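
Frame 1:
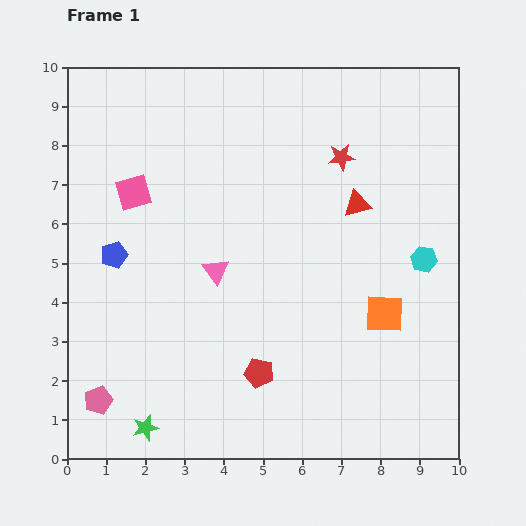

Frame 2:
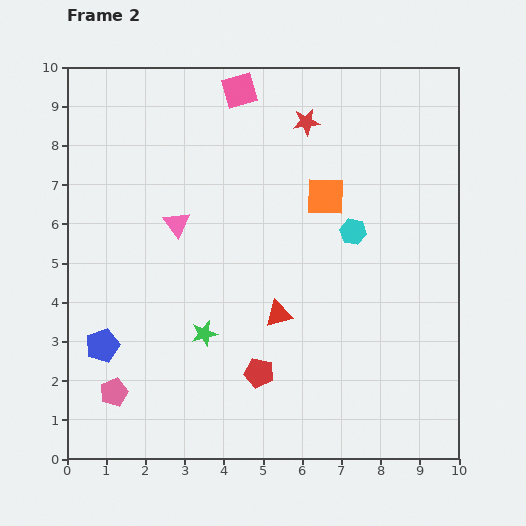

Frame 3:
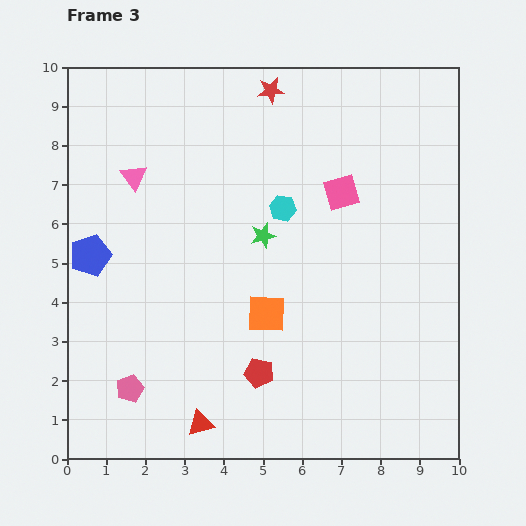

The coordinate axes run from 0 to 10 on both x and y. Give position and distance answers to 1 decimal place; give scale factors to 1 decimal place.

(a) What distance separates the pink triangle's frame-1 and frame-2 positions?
1.6

The pink triangle moved from (3.8, 4.8) to (2.8, 6.0), a distance of √(1.0² + 1.2²) ≈ 1.6.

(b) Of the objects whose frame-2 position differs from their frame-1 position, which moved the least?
the pink pentagon

(moved 0.4)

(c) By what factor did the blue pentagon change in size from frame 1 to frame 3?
1.5×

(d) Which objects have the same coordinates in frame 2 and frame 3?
the red pentagon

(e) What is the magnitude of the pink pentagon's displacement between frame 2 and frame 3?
0.4

The pink pentagon moved from (1.2, 1.7) to (1.6, 1.8), a distance of √(0.4² + 0.1²) ≈ 0.4.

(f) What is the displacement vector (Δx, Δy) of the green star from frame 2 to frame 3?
(1.5, 2.5)

The green star was at (3.5, 3.2) in frame 2 and (5.0, 5.7) in frame 3.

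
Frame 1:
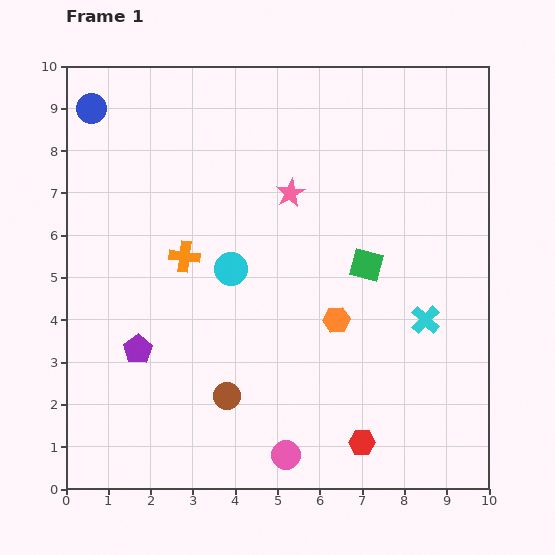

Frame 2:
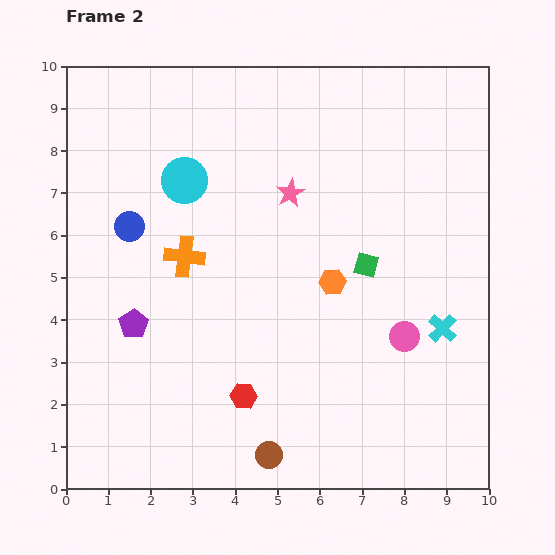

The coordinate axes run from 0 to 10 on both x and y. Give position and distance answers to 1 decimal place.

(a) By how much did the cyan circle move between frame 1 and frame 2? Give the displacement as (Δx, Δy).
(-1.1, 2.1)

The cyan circle was at (3.9, 5.2) in frame 1 and (2.8, 7.3) in frame 2.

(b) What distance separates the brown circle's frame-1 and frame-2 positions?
1.7

The brown circle moved from (3.8, 2.2) to (4.8, 0.8), a distance of √(1.0² + 1.4²) ≈ 1.7.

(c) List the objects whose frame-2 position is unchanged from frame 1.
the pink star, the green square, the orange cross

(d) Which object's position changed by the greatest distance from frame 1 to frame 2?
the pink circle

(moved 4.0; next 3.0)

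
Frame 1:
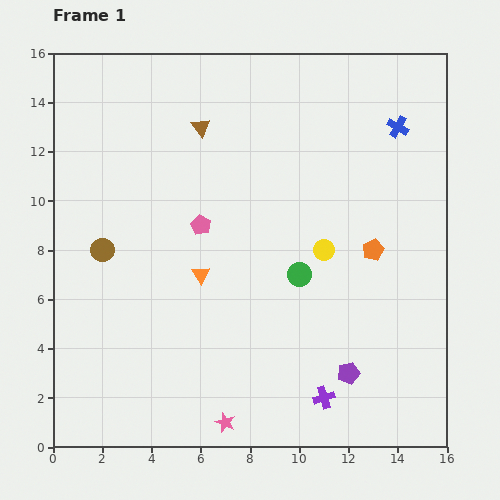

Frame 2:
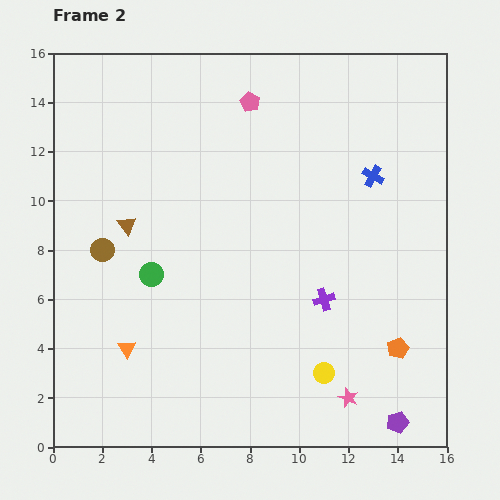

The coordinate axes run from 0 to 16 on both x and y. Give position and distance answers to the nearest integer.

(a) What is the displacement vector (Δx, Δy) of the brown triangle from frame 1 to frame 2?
(-3, -4)

The brown triangle was at (6, 13) in frame 1 and (3, 9) in frame 2.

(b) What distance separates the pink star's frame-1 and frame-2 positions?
5

The pink star moved from (7, 1) to (12, 2), a distance of √(5² + 1²) ≈ 5.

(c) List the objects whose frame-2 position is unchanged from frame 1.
the brown circle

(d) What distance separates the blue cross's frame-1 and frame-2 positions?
2

The blue cross moved from (14, 13) to (13, 11), a distance of √(1² + 2²) ≈ 2.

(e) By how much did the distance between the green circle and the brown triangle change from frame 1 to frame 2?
-5

Distance in frame 1: 7. Distance in frame 2: 2.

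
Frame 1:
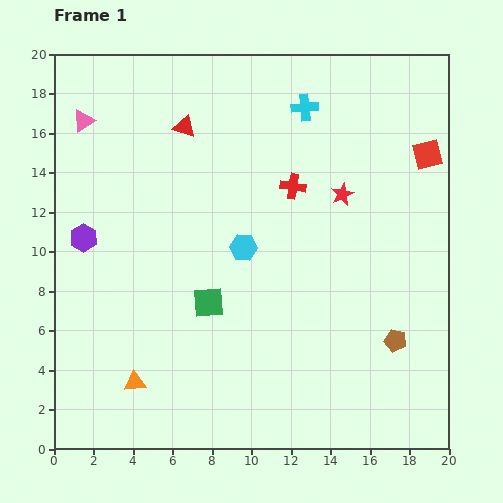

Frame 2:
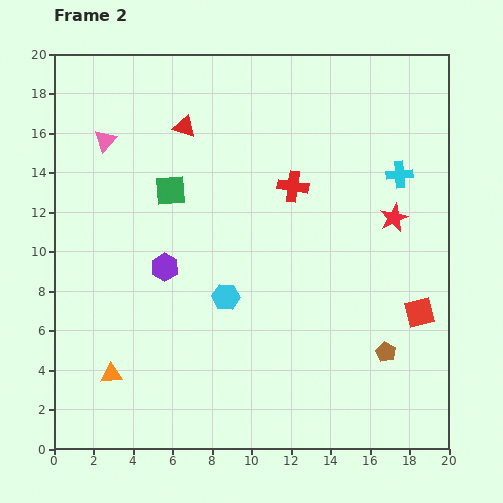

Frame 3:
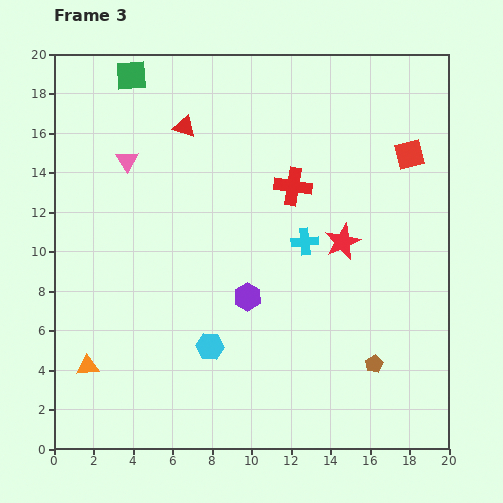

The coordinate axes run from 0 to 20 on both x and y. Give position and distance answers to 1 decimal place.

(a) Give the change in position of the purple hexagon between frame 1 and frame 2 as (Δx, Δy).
(4.1, -1.5)

The purple hexagon was at (1.5, 10.7) in frame 1 and (5.6, 9.2) in frame 2.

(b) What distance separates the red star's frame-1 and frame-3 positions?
2.4

The red star moved from (14.6, 12.9) to (14.6, 10.5), a distance of √(0.0² + 2.4²) ≈ 2.4.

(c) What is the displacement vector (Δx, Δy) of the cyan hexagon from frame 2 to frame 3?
(-0.8, -2.5)

The cyan hexagon was at (8.7, 7.7) in frame 2 and (7.9, 5.2) in frame 3.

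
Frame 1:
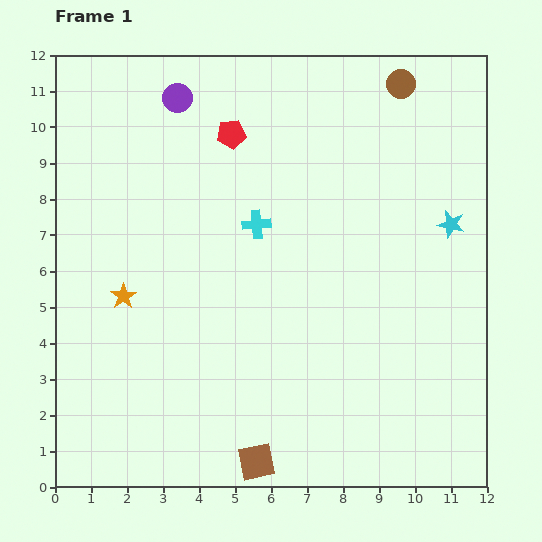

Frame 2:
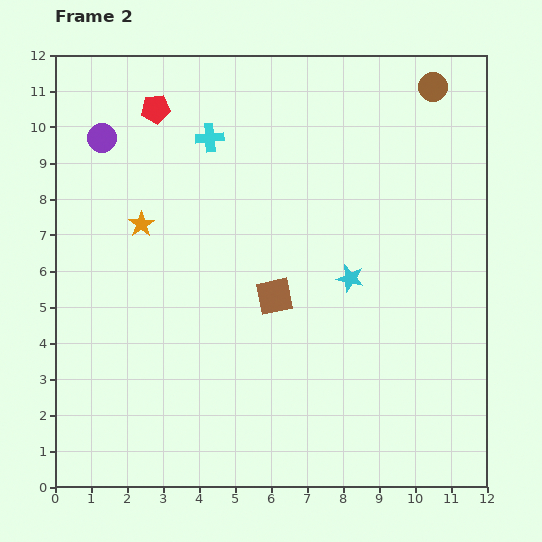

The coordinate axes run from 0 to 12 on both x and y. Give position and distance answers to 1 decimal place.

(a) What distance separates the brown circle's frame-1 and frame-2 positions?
0.9

The brown circle moved from (9.6, 11.2) to (10.5, 11.1), a distance of √(0.9² + 0.1²) ≈ 0.9.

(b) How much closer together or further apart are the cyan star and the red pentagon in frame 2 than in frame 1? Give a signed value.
+0.6

Distance in frame 1: 6.6. Distance in frame 2: 7.2.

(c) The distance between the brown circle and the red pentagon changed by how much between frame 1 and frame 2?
+2.8

Distance in frame 1: 4.9. Distance in frame 2: 7.7.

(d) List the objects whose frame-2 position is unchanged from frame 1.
none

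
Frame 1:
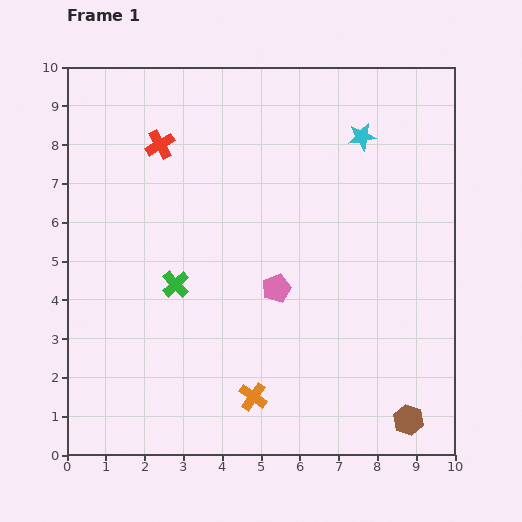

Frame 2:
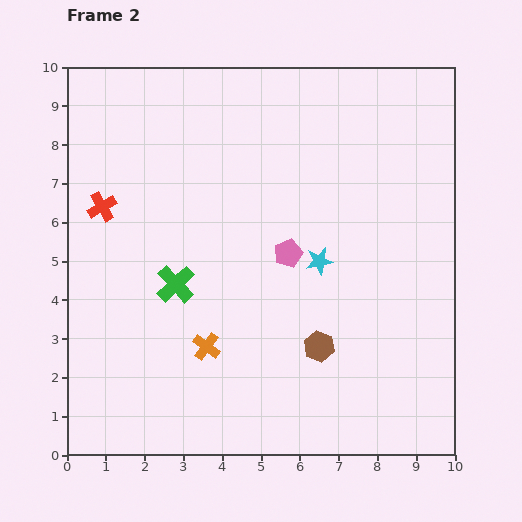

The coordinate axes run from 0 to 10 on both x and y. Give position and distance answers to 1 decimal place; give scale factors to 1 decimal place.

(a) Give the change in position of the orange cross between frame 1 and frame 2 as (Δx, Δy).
(-1.2, 1.3)

The orange cross was at (4.8, 1.5) in frame 1 and (3.6, 2.8) in frame 2.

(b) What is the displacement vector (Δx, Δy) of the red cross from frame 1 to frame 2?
(-1.5, -1.6)

The red cross was at (2.4, 8.0) in frame 1 and (0.9, 6.4) in frame 2.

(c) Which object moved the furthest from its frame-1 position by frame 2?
the cyan star

(moved 3.4; next 3.0)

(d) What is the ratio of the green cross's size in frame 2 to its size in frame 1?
1.4×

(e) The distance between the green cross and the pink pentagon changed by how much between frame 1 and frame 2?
+0.4

Distance in frame 1: 2.6. Distance in frame 2: 3.0.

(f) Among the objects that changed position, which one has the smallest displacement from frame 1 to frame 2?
the pink pentagon

(moved 0.9)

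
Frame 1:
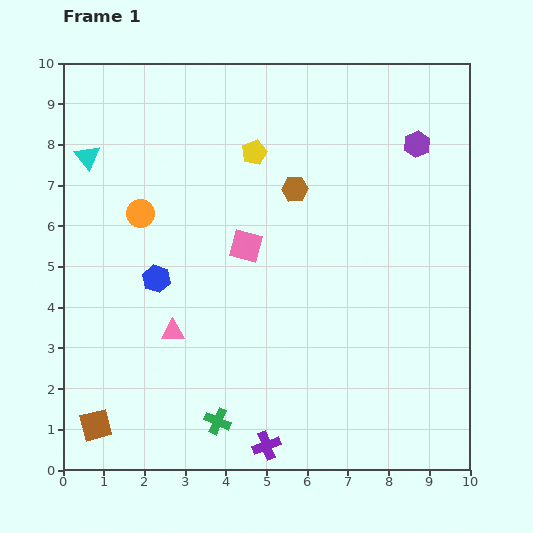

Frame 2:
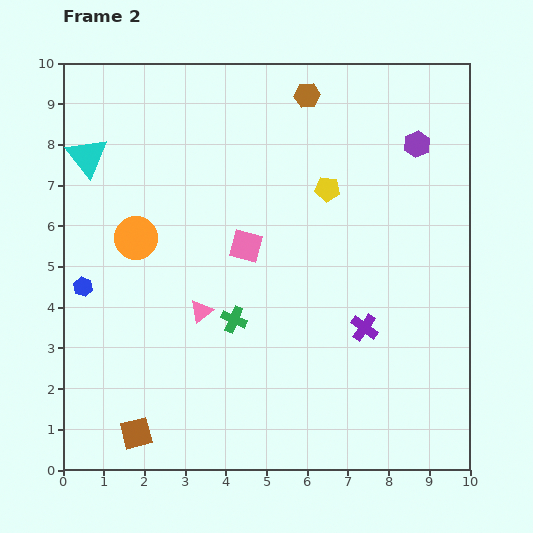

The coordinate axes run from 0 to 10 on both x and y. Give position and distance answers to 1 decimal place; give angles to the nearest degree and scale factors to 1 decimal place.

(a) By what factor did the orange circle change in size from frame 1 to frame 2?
1.6×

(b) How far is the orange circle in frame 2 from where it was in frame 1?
0.6

The orange circle moved from (1.9, 6.3) to (1.8, 5.7), a distance of √(0.1² + 0.6²) ≈ 0.6.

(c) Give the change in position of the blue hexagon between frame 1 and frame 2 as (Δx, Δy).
(-1.8, -0.2)

The blue hexagon was at (2.3, 4.7) in frame 1 and (0.5, 4.5) in frame 2.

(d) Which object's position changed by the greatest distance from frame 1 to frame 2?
the purple cross

(moved 3.8; next 2.5)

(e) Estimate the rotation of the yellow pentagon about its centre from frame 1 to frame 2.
30° clockwise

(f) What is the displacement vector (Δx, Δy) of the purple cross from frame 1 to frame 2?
(2.4, 2.9)

The purple cross was at (5.0, 0.6) in frame 1 and (7.4, 3.5) in frame 2.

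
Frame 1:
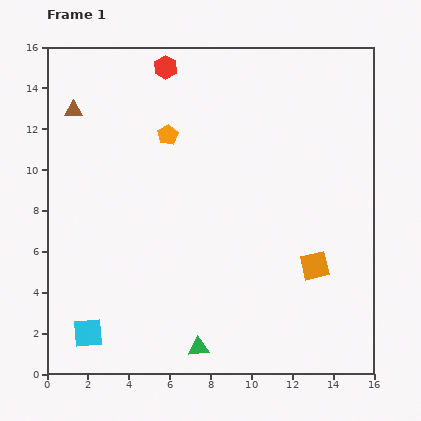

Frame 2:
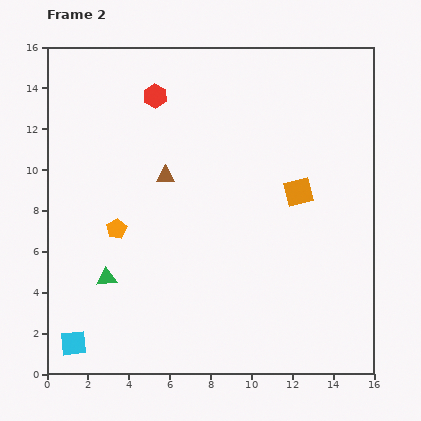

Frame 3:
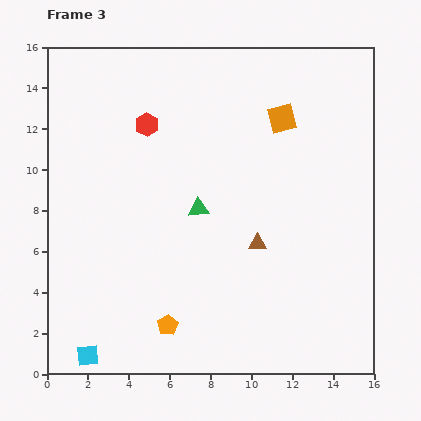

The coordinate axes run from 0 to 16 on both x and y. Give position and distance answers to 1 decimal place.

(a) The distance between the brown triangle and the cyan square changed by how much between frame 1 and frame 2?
-1.5

Distance in frame 1: 10.9. Distance in frame 2: 9.4.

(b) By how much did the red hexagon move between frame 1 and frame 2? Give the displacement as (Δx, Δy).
(-0.5, -1.4)

The red hexagon was at (5.8, 15.0) in frame 1 and (5.3, 13.6) in frame 2.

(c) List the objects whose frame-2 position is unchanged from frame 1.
none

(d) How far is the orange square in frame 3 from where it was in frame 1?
7.4

The orange square moved from (13.1, 5.3) to (11.5, 12.5), a distance of √(1.6² + 7.2²) ≈ 7.4.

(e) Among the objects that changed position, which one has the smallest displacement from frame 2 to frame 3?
the cyan square

(moved 0.9)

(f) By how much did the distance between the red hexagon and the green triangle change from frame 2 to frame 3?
-4.4

Distance in frame 2: 9.2. Distance in frame 3: 4.8.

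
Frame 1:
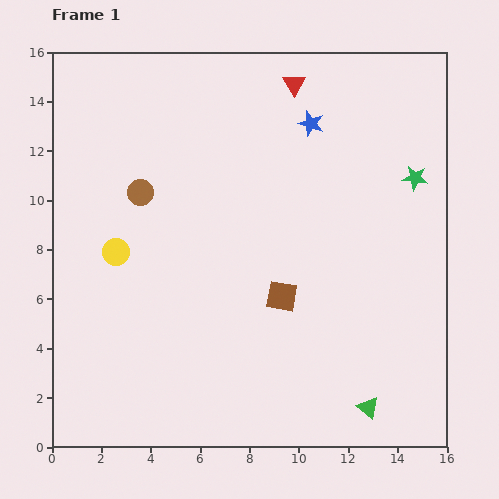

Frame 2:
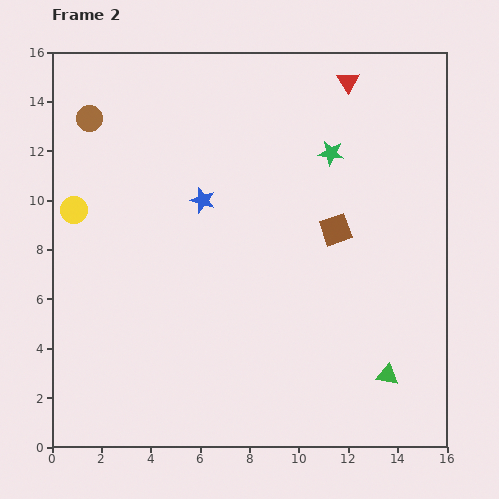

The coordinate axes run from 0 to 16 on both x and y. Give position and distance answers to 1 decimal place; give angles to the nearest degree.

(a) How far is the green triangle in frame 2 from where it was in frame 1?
1.5

The green triangle moved from (12.8, 1.6) to (13.6, 2.9), a distance of √(0.8² + 1.3²) ≈ 1.5.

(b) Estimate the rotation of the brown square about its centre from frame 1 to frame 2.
29° counter-clockwise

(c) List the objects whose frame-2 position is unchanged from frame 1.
none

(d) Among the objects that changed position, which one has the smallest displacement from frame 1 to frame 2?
the green triangle

(moved 1.5)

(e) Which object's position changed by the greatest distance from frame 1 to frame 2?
the blue star

(moved 5.4; next 3.7)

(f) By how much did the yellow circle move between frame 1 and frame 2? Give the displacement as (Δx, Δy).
(-1.7, 1.7)

The yellow circle was at (2.6, 7.9) in frame 1 and (0.9, 9.6) in frame 2.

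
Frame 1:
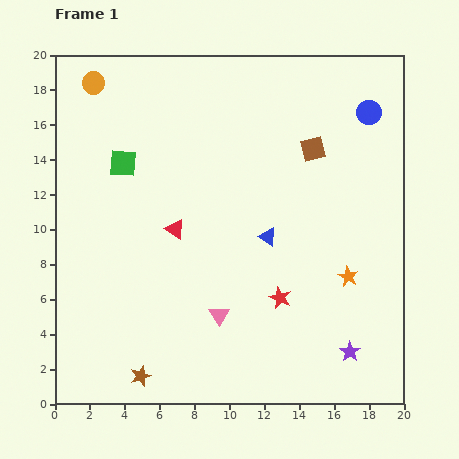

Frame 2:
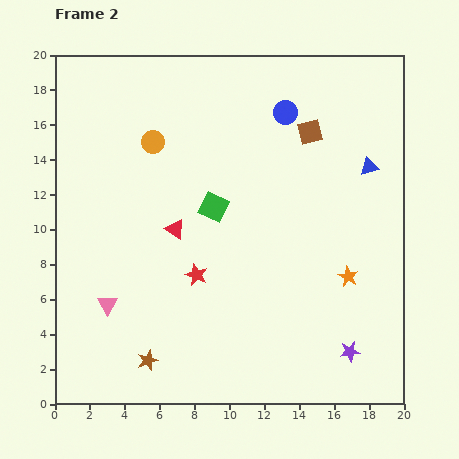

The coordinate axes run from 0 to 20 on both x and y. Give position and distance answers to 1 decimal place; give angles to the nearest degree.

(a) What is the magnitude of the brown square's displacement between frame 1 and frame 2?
1.0

The brown square moved from (14.8, 14.6) to (14.6, 15.6), a distance of √(0.2² + 1.0²) ≈ 1.0.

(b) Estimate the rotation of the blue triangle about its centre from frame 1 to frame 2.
49° counter-clockwise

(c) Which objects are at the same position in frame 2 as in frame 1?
the purple star, the red triangle, the orange star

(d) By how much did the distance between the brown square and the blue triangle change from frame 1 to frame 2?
-1.7

Distance in frame 1: 5.6. Distance in frame 2: 3.9.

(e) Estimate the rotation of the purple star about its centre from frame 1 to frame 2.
28° clockwise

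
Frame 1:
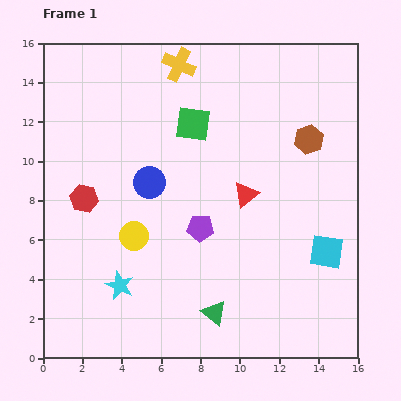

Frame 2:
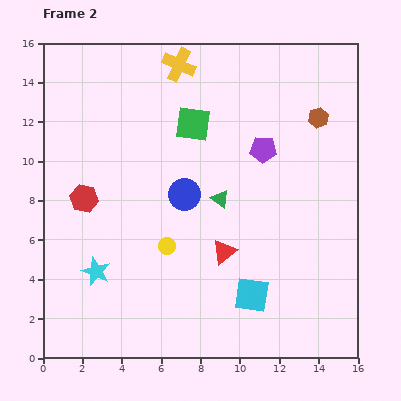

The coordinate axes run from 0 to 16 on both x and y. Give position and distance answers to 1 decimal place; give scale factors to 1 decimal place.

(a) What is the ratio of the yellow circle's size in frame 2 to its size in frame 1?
0.6×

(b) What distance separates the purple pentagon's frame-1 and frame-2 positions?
5.1

The purple pentagon moved from (8.0, 6.6) to (11.2, 10.6), a distance of √(3.2² + 4.0²) ≈ 5.1.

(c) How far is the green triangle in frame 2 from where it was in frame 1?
5.8

The green triangle moved from (8.7, 2.3) to (9.0, 8.1), a distance of √(0.3² + 5.8²) ≈ 5.8.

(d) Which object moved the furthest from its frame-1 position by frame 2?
the green triangle

(moved 5.8; next 5.1)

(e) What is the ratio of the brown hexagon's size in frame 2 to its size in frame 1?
0.7×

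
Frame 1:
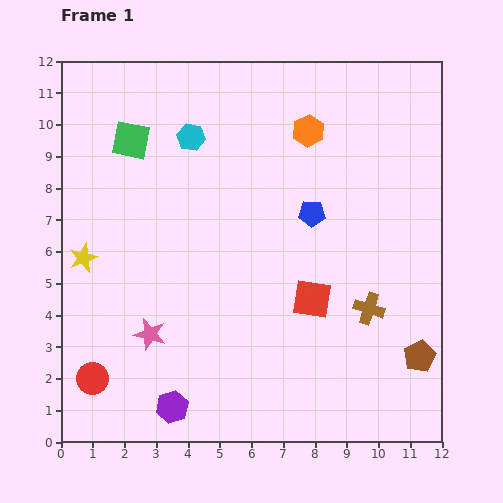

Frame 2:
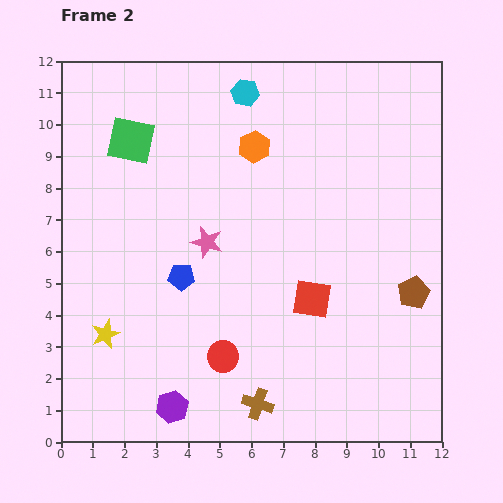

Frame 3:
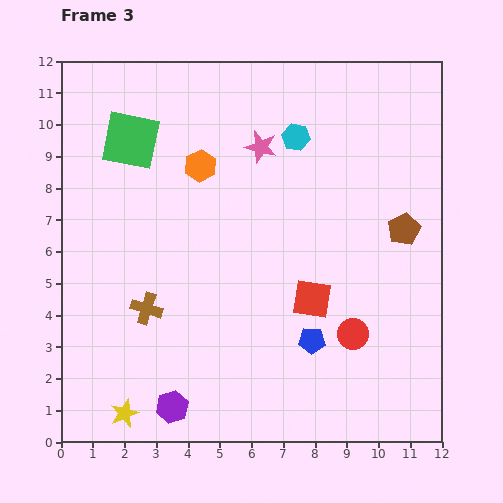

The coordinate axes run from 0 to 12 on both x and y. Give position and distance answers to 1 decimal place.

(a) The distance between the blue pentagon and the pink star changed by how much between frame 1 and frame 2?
-5.0

Distance in frame 1: 6.4. Distance in frame 2: 1.4.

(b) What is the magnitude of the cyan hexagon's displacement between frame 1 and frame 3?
3.3

The cyan hexagon moved from (4.1, 9.6) to (7.4, 9.6), a distance of √(3.3² + 0.0²) ≈ 3.3.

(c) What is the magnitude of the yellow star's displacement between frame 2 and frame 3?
2.6

The yellow star moved from (1.4, 3.4) to (2.0, 0.9), a distance of √(0.6² + 2.5²) ≈ 2.6.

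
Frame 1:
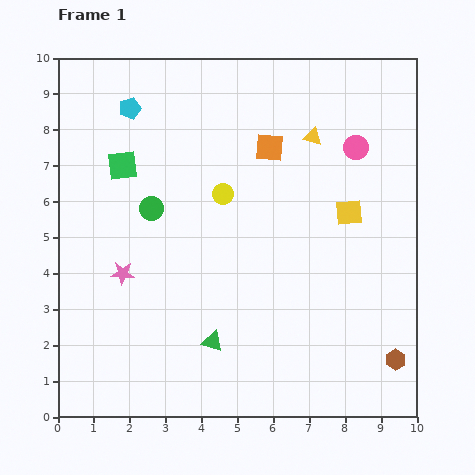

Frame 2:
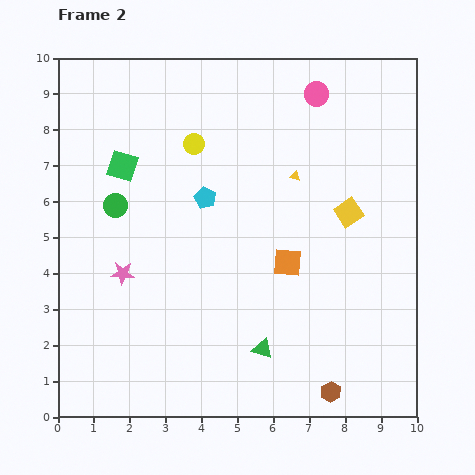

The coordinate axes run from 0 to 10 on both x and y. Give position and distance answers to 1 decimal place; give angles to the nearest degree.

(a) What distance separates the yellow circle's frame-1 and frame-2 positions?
1.6

The yellow circle moved from (4.6, 6.2) to (3.8, 7.6), a distance of √(0.8² + 1.4²) ≈ 1.6.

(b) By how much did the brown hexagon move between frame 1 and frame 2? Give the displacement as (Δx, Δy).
(-1.8, -0.9)

The brown hexagon was at (9.4, 1.6) in frame 1 and (7.6, 0.7) in frame 2.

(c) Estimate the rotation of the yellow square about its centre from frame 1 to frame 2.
30° counter-clockwise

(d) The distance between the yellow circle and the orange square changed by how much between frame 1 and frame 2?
+2.4

Distance in frame 1: 1.8. Distance in frame 2: 4.2.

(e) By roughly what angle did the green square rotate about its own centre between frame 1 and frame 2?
23° clockwise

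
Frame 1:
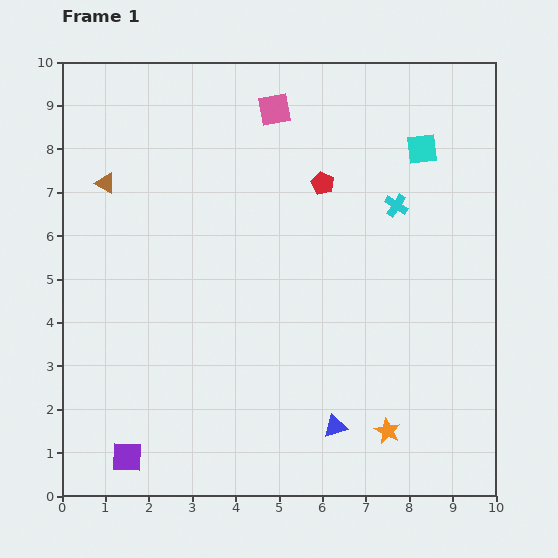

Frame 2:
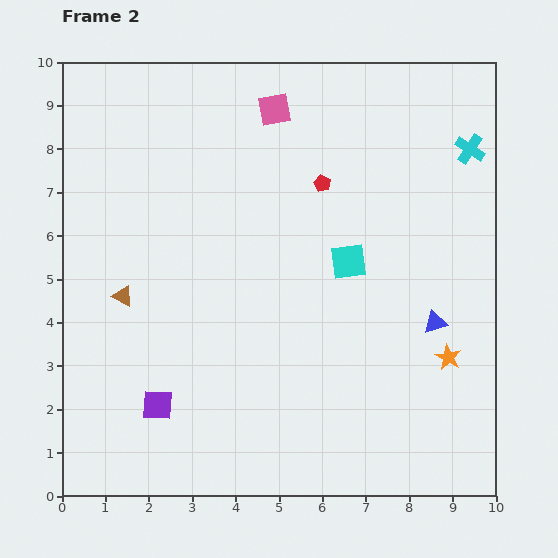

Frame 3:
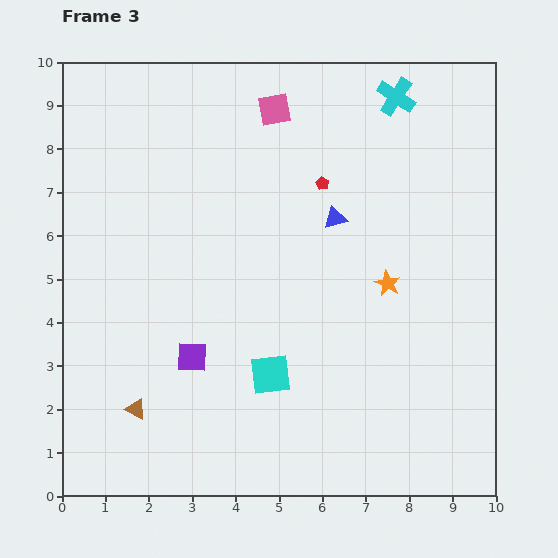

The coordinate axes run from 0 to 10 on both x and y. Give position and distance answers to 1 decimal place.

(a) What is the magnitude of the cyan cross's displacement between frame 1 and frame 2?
2.1

The cyan cross moved from (7.7, 6.7) to (9.4, 8.0), a distance of √(1.7² + 1.3²) ≈ 2.1.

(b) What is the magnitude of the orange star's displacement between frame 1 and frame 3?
3.4

The orange star moved from (7.5, 1.5) to (7.5, 4.9), a distance of √(0.0² + 3.4²) ≈ 3.4.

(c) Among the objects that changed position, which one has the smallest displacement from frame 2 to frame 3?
the purple square

(moved 1.4)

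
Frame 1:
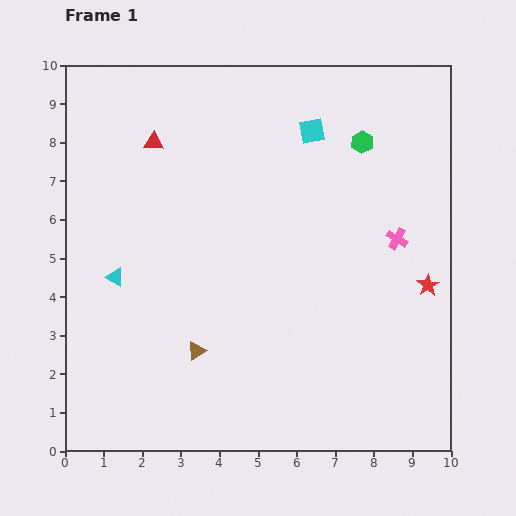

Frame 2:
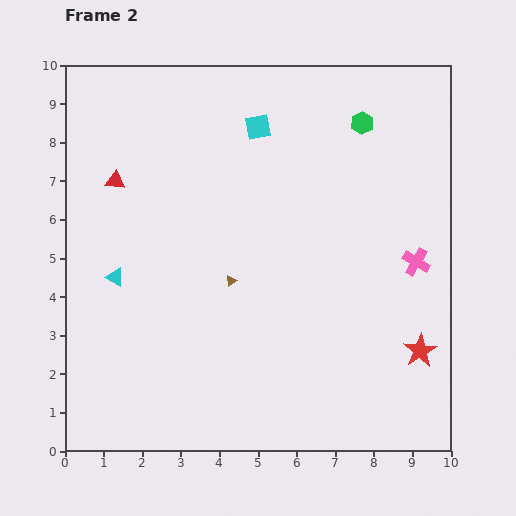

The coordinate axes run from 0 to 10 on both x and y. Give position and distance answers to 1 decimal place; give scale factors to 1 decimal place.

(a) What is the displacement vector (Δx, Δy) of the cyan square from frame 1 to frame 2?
(-1.4, 0.1)

The cyan square was at (6.4, 8.3) in frame 1 and (5.0, 8.4) in frame 2.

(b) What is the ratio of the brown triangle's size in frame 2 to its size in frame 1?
0.6×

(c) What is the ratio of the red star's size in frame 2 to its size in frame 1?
1.5×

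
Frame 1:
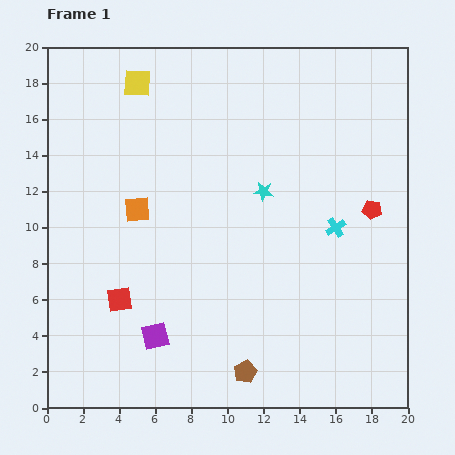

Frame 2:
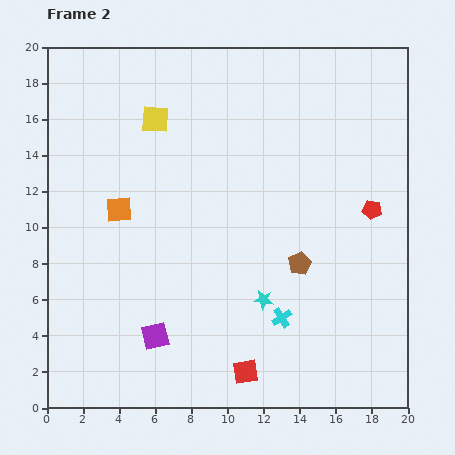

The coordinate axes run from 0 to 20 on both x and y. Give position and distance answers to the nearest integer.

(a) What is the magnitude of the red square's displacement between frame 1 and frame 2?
8

The red square moved from (4, 6) to (11, 2), a distance of √(7² + 4²) ≈ 8.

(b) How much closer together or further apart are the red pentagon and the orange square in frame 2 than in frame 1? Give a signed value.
+1

Distance in frame 1: 13. Distance in frame 2: 14.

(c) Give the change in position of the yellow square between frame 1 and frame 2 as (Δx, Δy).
(1, -2)

The yellow square was at (5, 18) in frame 1 and (6, 16) in frame 2.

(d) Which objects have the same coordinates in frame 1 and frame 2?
the purple square, the red pentagon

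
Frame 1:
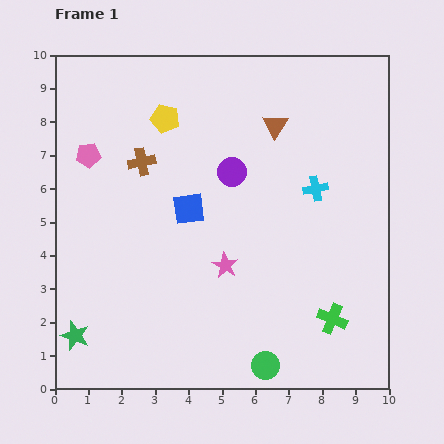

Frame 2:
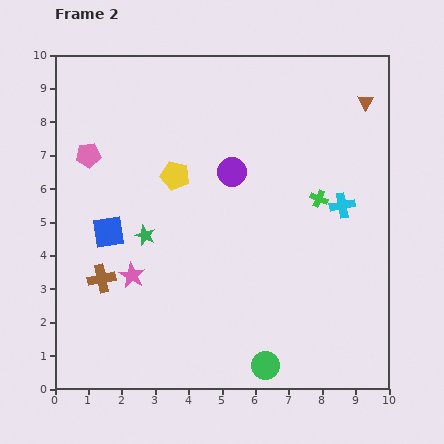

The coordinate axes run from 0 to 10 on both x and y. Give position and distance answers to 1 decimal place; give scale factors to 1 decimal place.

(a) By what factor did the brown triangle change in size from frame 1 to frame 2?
0.6×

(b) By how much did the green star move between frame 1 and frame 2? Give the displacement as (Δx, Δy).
(2.1, 3.0)

The green star was at (0.6, 1.6) in frame 1 and (2.7, 4.6) in frame 2.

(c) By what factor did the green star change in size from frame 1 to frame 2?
0.7×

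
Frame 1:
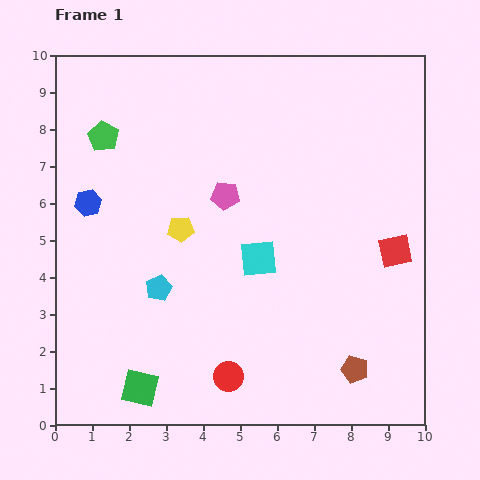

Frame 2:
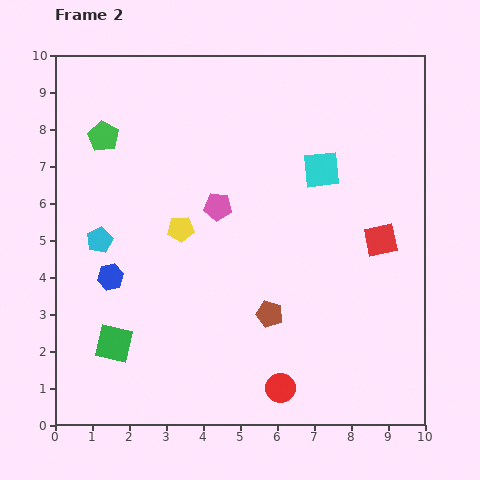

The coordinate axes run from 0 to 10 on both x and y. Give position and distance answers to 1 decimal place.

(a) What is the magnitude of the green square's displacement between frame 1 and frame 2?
1.4

The green square moved from (2.3, 1.0) to (1.6, 2.2), a distance of √(0.7² + 1.2²) ≈ 1.4.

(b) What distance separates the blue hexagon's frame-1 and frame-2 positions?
2.1

The blue hexagon moved from (0.9, 6.0) to (1.5, 4.0), a distance of √(0.6² + 2.0²) ≈ 2.1.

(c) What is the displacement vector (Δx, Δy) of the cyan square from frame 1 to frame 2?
(1.7, 2.4)

The cyan square was at (5.5, 4.5) in frame 1 and (7.2, 6.9) in frame 2.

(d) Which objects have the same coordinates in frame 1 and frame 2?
the yellow pentagon, the green pentagon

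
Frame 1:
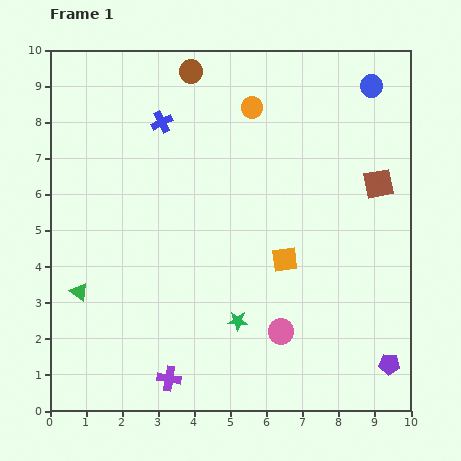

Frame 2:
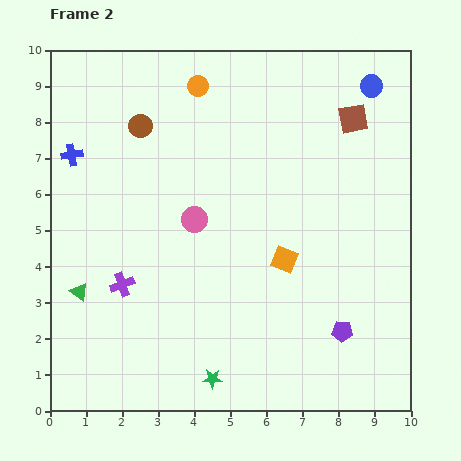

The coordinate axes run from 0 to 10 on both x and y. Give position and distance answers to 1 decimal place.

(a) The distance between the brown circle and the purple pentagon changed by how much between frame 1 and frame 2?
-1.8

Distance in frame 1: 9.8. Distance in frame 2: 8.0.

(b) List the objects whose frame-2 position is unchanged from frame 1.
the blue circle, the orange square, the green triangle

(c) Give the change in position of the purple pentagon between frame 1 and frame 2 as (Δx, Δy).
(-1.3, 0.9)

The purple pentagon was at (9.4, 1.3) in frame 1 and (8.1, 2.2) in frame 2.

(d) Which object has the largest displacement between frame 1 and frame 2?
the pink circle

(moved 3.9; next 2.9)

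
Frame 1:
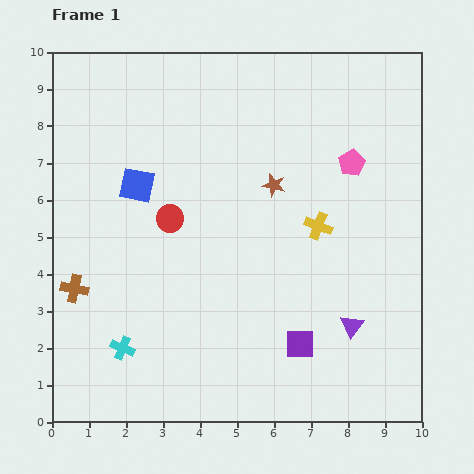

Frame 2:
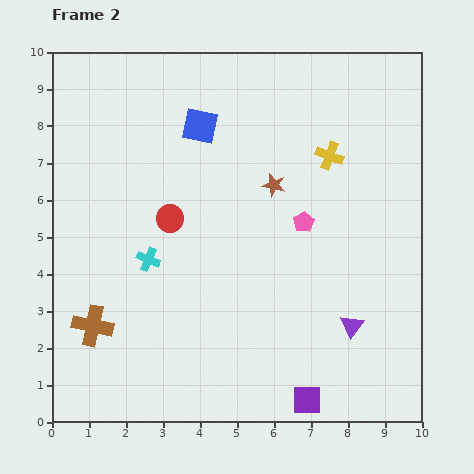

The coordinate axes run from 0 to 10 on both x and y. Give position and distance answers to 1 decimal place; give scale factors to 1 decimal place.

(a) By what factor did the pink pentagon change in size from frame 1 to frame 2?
0.8×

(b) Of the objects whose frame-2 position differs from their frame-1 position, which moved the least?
the brown cross

(moved 1.1)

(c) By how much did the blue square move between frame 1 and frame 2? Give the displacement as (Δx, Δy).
(1.7, 1.6)

The blue square was at (2.3, 6.4) in frame 1 and (4.0, 8.0) in frame 2.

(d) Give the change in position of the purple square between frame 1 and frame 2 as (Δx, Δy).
(0.2, -1.5)

The purple square was at (6.7, 2.1) in frame 1 and (6.9, 0.6) in frame 2.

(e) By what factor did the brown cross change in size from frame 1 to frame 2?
1.5×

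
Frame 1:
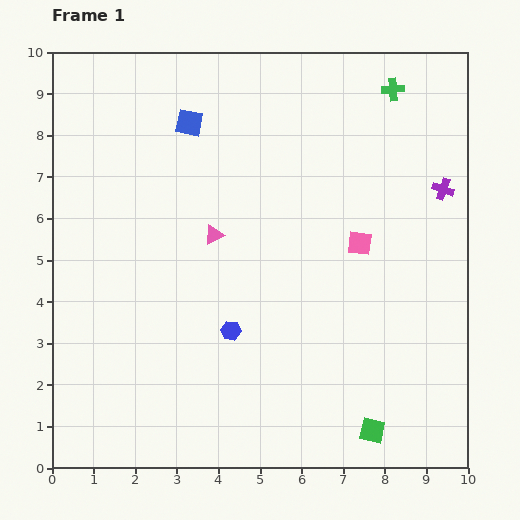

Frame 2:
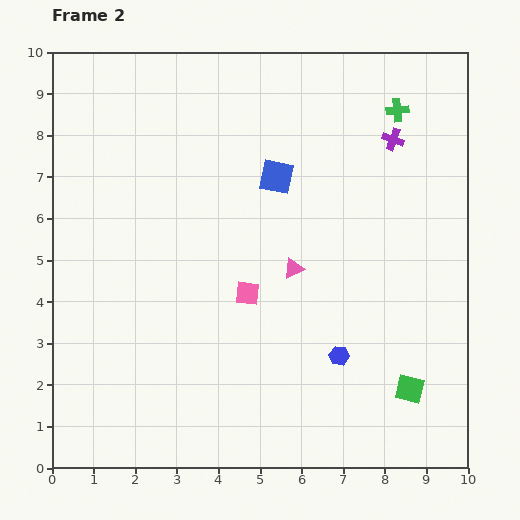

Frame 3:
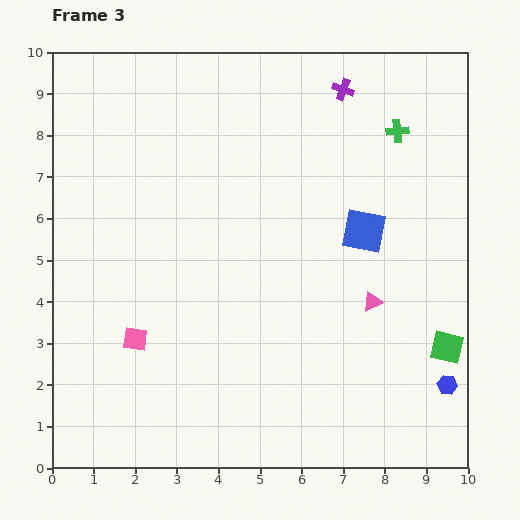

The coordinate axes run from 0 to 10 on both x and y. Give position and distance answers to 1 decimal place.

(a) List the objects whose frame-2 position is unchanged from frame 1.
none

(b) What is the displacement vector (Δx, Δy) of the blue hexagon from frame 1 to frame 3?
(5.2, -1.3)

The blue hexagon was at (4.3, 3.3) in frame 1 and (9.5, 2.0) in frame 3.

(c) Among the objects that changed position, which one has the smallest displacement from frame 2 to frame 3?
the green cross

(moved 0.5)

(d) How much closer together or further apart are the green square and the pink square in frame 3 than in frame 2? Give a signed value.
+3.0

Distance in frame 2: 4.5. Distance in frame 3: 7.5.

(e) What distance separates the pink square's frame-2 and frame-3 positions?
2.9

The pink square moved from (4.7, 4.2) to (2.0, 3.1), a distance of √(2.7² + 1.1²) ≈ 2.9.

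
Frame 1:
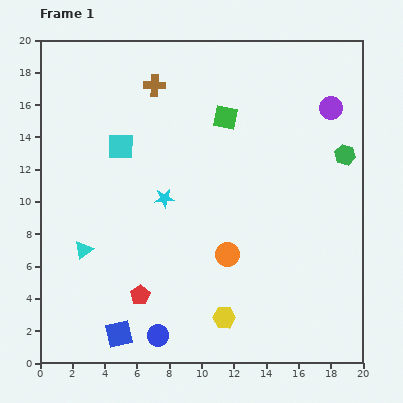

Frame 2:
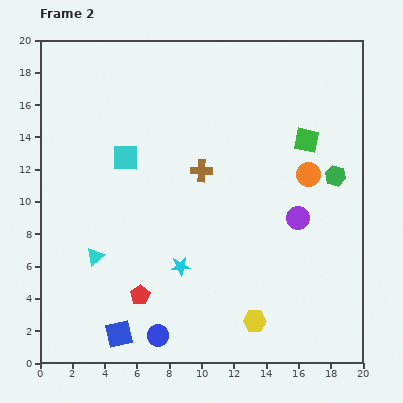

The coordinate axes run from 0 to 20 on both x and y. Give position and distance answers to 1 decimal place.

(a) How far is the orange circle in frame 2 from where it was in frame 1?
7.1

The orange circle moved from (11.6, 6.7) to (16.6, 11.7), a distance of √(5.0² + 5.0²) ≈ 7.1.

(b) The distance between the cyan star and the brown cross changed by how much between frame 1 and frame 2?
-1.0

Distance in frame 1: 7.0. Distance in frame 2: 6.0.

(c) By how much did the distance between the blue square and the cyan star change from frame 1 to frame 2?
-3.2

Distance in frame 1: 8.9. Distance in frame 2: 5.7.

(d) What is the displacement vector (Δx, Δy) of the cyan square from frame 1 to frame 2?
(0.3, -0.7)

The cyan square was at (5.0, 13.4) in frame 1 and (5.3, 12.7) in frame 2.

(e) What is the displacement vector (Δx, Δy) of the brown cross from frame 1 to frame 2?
(2.9, -5.3)

The brown cross was at (7.1, 17.2) in frame 1 and (10.0, 11.9) in frame 2.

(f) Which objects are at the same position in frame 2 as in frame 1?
the blue square, the red pentagon, the blue circle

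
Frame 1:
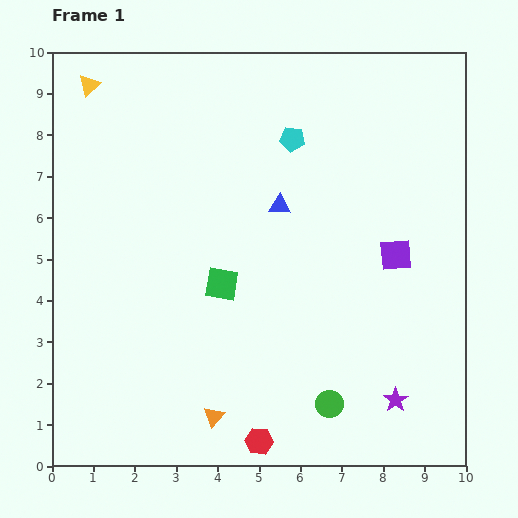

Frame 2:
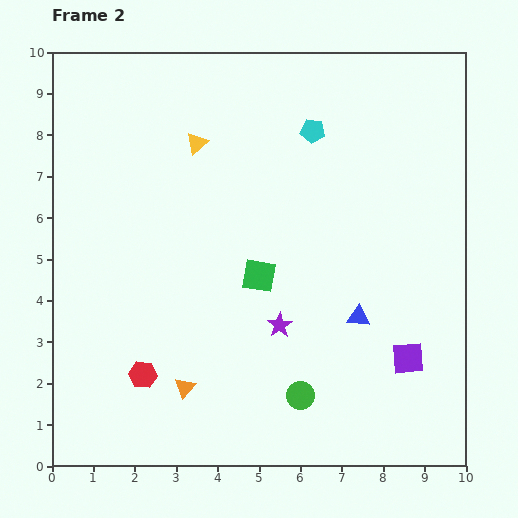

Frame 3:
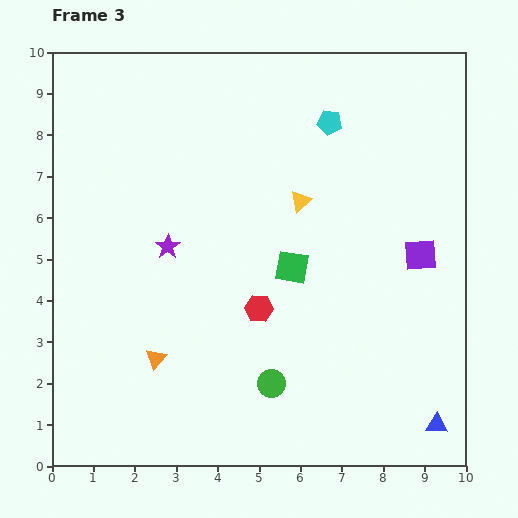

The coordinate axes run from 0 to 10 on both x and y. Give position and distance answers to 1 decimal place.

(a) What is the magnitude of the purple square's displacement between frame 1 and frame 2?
2.5

The purple square moved from (8.3, 5.1) to (8.6, 2.6), a distance of √(0.3² + 2.5²) ≈ 2.5.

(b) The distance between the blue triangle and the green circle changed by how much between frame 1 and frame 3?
-0.8

Distance in frame 1: 4.9. Distance in frame 3: 4.1.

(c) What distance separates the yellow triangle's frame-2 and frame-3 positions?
2.9

The yellow triangle moved from (3.5, 7.8) to (6.0, 6.4), a distance of √(2.5² + 1.4²) ≈ 2.9.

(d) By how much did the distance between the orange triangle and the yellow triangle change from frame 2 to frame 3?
-0.7

Distance in frame 2: 5.9. Distance in frame 3: 5.2.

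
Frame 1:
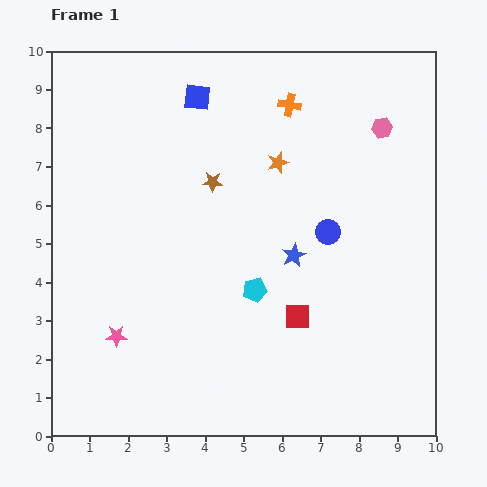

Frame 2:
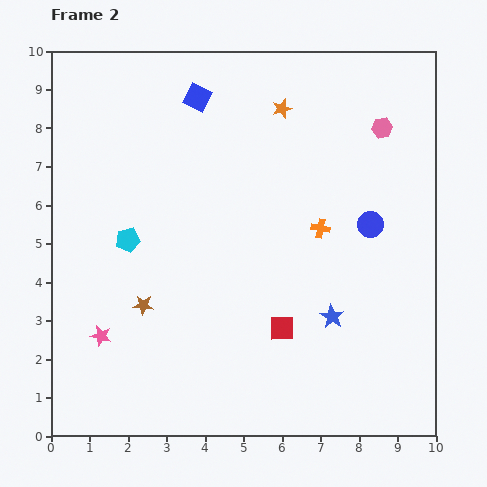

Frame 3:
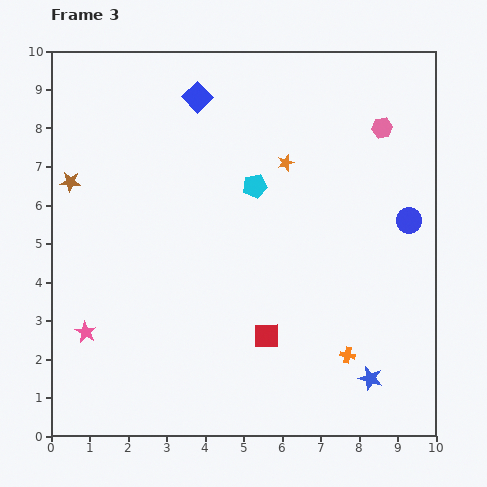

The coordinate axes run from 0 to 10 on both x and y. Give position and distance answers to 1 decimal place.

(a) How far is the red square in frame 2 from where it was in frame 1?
0.5

The red square moved from (6.4, 3.1) to (6.0, 2.8), a distance of √(0.4² + 0.3²) ≈ 0.5.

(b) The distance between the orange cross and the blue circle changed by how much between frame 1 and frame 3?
+0.4

Distance in frame 1: 3.4. Distance in frame 3: 3.8.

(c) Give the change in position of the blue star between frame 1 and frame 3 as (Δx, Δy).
(2.0, -3.2)

The blue star was at (6.3, 4.7) in frame 1 and (8.3, 1.5) in frame 3.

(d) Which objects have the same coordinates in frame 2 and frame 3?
the pink hexagon, the blue square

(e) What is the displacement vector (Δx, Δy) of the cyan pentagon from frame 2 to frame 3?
(3.3, 1.4)

The cyan pentagon was at (2.0, 5.1) in frame 2 and (5.3, 6.5) in frame 3.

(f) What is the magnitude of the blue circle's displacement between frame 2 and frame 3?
1.0

The blue circle moved from (8.3, 5.5) to (9.3, 5.6), a distance of √(1.0² + 0.1²) ≈ 1.0.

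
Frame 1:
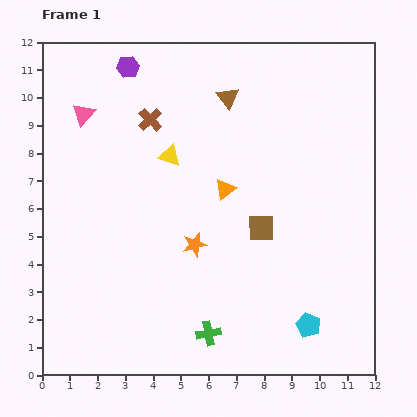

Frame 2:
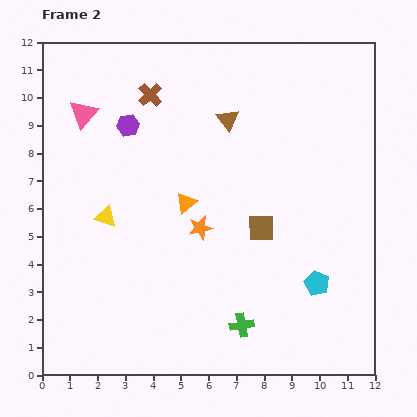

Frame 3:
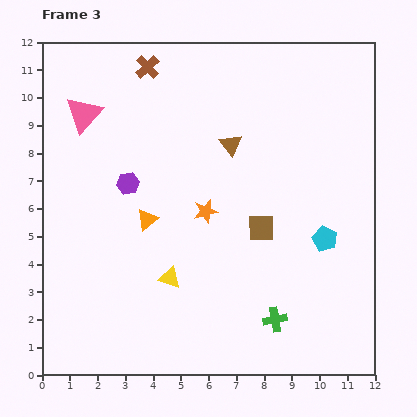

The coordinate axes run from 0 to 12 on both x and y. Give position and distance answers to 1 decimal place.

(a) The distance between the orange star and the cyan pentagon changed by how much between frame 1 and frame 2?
-0.3

Distance in frame 1: 5.0. Distance in frame 2: 4.7.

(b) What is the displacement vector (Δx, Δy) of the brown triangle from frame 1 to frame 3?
(0.1, -1.7)

The brown triangle was at (6.7, 10.0) in frame 1 and (6.8, 8.3) in frame 3.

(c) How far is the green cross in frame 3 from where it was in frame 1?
2.5

The green cross moved from (6.0, 1.5) to (8.4, 2.0), a distance of √(2.4² + 0.5²) ≈ 2.5.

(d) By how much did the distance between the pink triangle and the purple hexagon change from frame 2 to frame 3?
+1.4

Distance in frame 2: 1.6. Distance in frame 3: 3.0.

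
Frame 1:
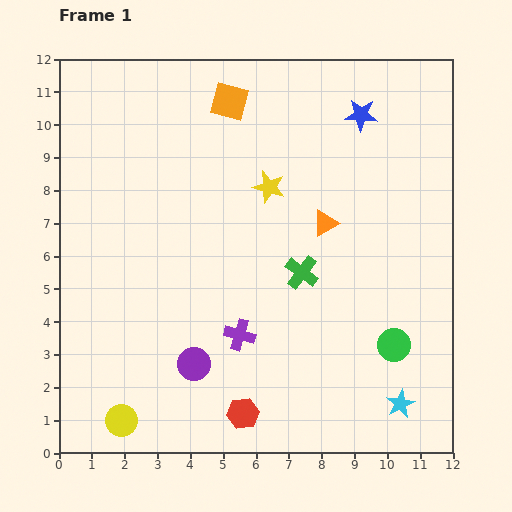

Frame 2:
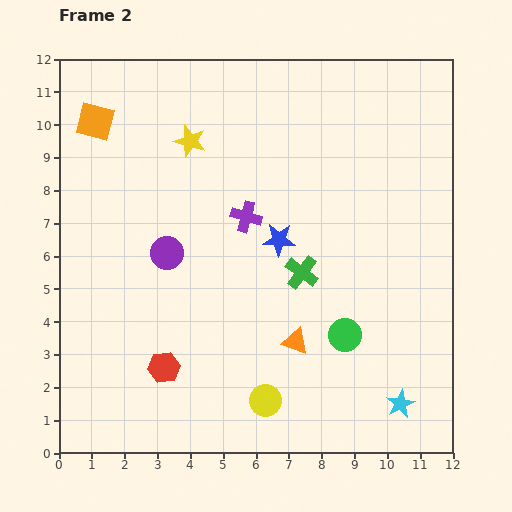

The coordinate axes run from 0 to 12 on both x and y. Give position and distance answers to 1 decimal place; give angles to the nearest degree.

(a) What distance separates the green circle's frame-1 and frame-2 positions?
1.5

The green circle moved from (10.2, 3.3) to (8.7, 3.6), a distance of √(1.5² + 0.3²) ≈ 1.5.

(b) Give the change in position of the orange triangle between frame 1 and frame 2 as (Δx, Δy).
(-0.9, -3.6)

The orange triangle was at (8.1, 7.0) in frame 1 and (7.2, 3.4) in frame 2.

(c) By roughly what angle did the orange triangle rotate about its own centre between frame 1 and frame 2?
50° clockwise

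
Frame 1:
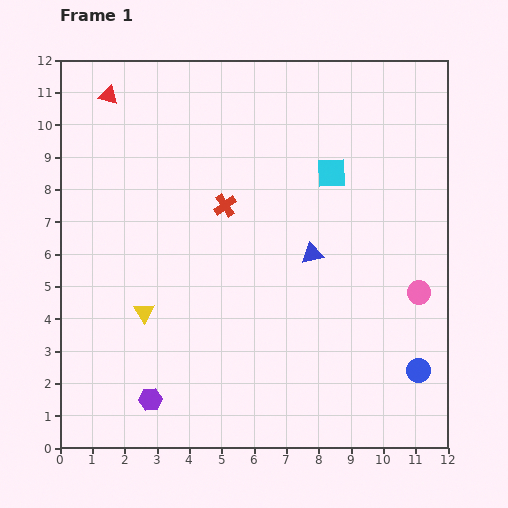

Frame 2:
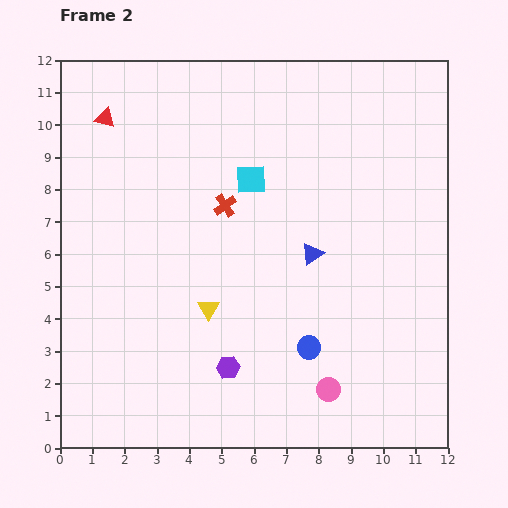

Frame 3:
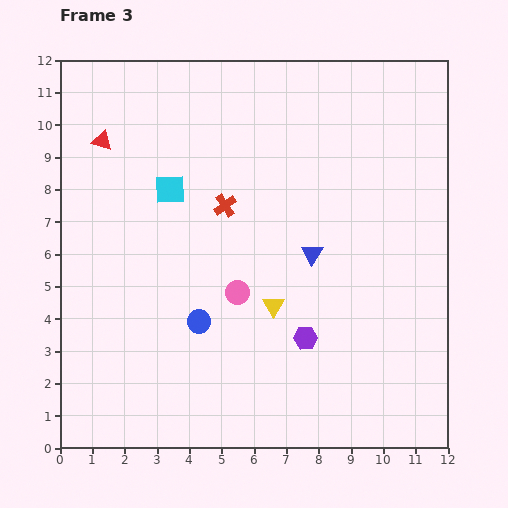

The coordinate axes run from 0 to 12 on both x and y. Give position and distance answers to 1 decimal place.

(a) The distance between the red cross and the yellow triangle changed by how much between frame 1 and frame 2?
-0.9

Distance in frame 1: 4.1. Distance in frame 2: 3.2.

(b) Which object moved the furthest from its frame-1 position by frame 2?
the pink circle

(moved 4.1; next 3.5)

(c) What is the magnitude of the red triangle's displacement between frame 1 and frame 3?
1.4

The red triangle moved from (1.5, 10.9) to (1.3, 9.5), a distance of √(0.2² + 1.4²) ≈ 1.4.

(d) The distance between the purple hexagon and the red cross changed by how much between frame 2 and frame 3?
-0.2

Distance in frame 2: 5.0. Distance in frame 3: 4.8.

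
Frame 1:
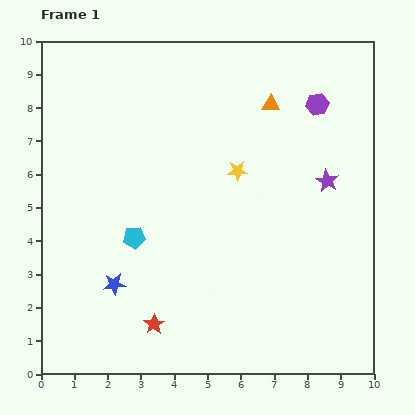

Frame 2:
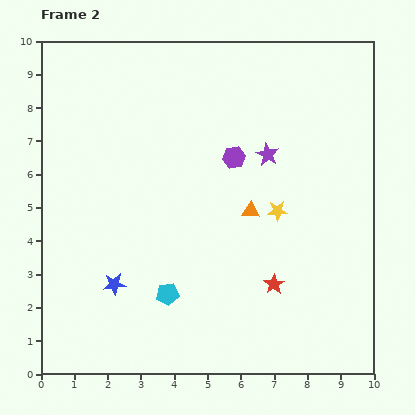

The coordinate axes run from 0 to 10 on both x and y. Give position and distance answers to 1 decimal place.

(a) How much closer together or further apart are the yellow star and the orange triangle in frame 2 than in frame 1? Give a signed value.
-1.4

Distance in frame 1: 2.2. Distance in frame 2: 0.8.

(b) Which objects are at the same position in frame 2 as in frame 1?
the blue star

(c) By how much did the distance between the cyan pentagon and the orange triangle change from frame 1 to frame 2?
-2.2

Distance in frame 1: 5.7. Distance in frame 2: 3.5.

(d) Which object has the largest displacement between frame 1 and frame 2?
the red star

(moved 3.8; next 3.3)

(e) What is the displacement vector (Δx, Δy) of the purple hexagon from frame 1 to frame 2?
(-2.5, -1.6)

The purple hexagon was at (8.3, 8.1) in frame 1 and (5.8, 6.5) in frame 2.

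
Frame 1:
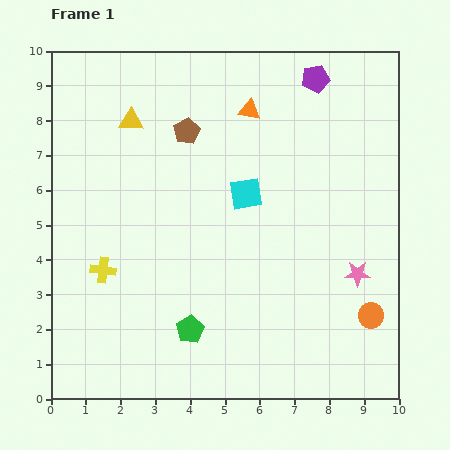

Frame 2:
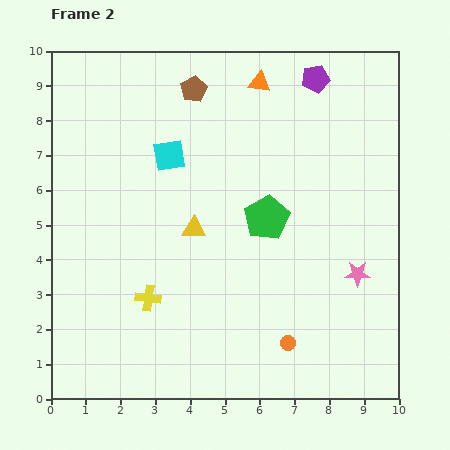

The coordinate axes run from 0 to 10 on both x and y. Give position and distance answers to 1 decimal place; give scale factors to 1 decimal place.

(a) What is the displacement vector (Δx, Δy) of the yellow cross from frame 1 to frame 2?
(1.3, -0.8)

The yellow cross was at (1.5, 3.7) in frame 1 and (2.8, 2.9) in frame 2.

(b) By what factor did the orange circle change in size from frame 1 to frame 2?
0.6×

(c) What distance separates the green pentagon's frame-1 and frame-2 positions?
3.9

The green pentagon moved from (4.0, 2.0) to (6.2, 5.2), a distance of √(2.2² + 3.2²) ≈ 3.9.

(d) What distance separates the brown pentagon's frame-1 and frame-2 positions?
1.2

The brown pentagon moved from (3.9, 7.7) to (4.1, 8.9), a distance of √(0.2² + 1.2²) ≈ 1.2.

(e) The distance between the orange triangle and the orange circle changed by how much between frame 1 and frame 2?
+0.6

Distance in frame 1: 6.9. Distance in frame 2: 7.5.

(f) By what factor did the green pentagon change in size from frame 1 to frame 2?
1.6×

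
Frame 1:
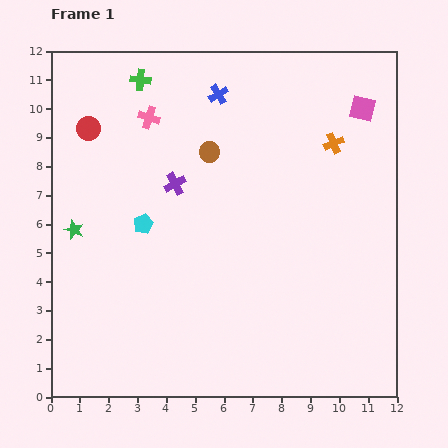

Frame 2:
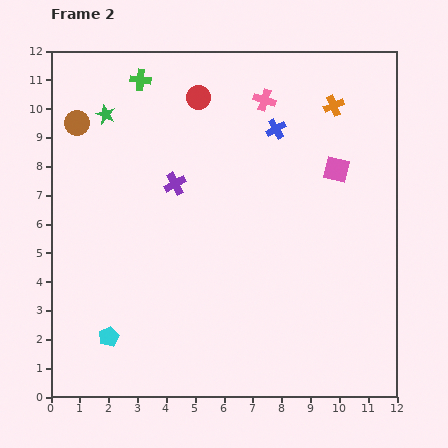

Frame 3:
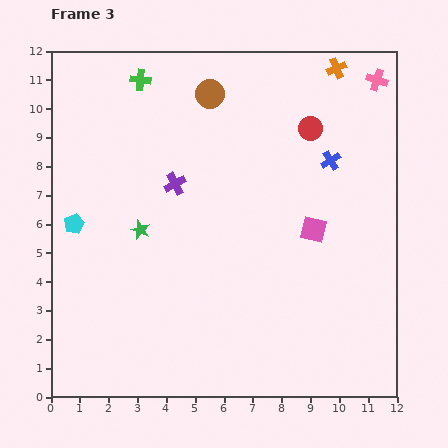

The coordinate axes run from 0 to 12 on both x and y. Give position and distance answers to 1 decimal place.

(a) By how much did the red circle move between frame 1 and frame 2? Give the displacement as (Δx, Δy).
(3.8, 1.1)

The red circle was at (1.3, 9.3) in frame 1 and (5.1, 10.4) in frame 2.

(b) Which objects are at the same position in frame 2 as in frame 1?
the green cross, the purple cross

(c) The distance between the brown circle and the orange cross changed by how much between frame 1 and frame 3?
+0.2

Distance in frame 1: 4.3. Distance in frame 3: 4.5.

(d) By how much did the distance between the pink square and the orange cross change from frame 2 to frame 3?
+3.5

Distance in frame 2: 2.2. Distance in frame 3: 5.7.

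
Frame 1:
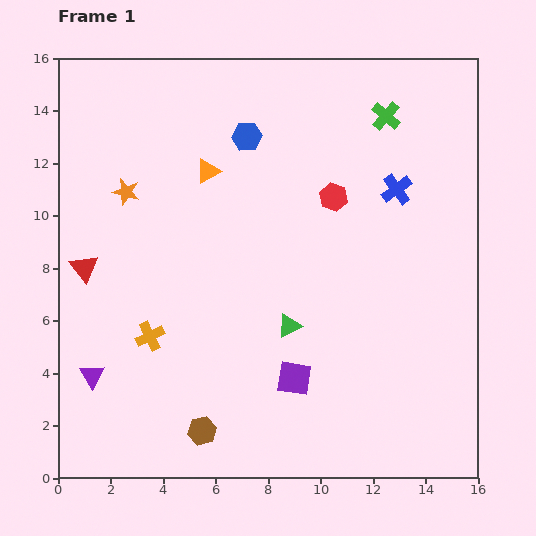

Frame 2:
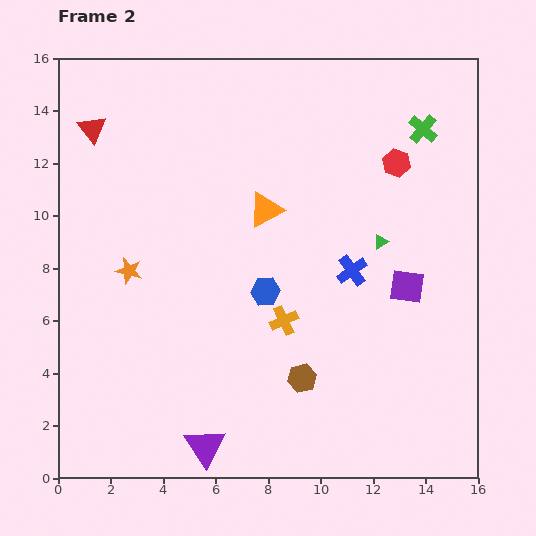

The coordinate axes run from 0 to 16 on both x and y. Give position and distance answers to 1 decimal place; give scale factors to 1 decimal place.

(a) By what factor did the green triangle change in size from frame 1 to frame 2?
0.6×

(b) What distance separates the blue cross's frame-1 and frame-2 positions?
3.5

The blue cross moved from (12.9, 11.0) to (11.2, 7.9), a distance of √(1.7² + 3.1²) ≈ 3.5.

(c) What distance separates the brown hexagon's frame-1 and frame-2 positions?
4.3

The brown hexagon moved from (5.5, 1.8) to (9.3, 3.8), a distance of √(3.8² + 2.0²) ≈ 4.3.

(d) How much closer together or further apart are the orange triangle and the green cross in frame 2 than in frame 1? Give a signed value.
-0.3

Distance in frame 1: 7.1. Distance in frame 2: 6.8.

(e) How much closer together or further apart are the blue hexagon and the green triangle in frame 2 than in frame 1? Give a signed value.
-2.6

Distance in frame 1: 7.4. Distance in frame 2: 4.8.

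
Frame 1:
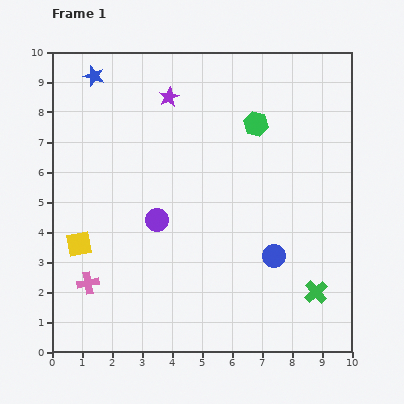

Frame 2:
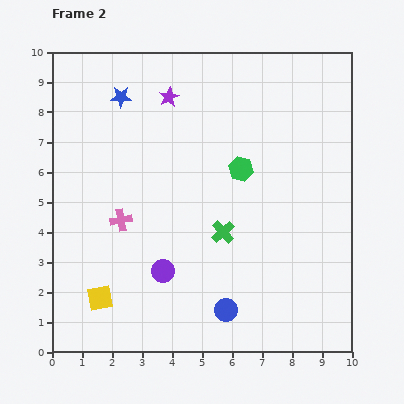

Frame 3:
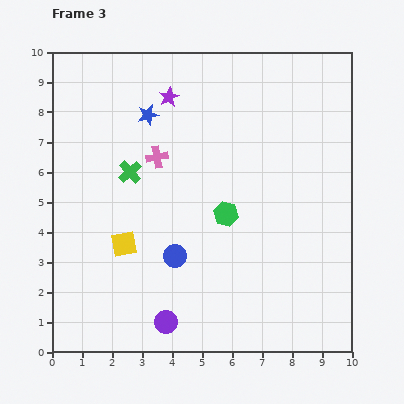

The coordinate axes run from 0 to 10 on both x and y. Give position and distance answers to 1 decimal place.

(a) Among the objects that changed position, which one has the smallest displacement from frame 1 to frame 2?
the blue star

(moved 1.1)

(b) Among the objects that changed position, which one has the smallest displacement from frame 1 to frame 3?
the yellow square

(moved 1.5)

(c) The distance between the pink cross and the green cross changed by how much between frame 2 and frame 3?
-2.4

Distance in frame 2: 3.4. Distance in frame 3: 1.0.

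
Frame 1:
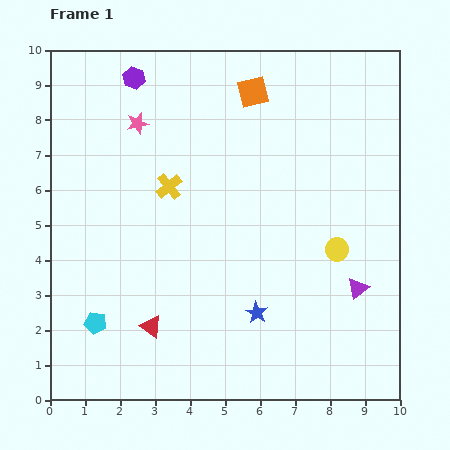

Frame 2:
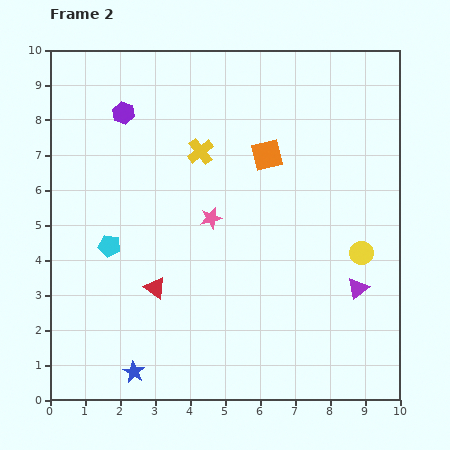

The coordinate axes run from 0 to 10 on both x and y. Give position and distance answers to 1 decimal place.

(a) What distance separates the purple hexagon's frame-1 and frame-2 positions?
1.0

The purple hexagon moved from (2.4, 9.2) to (2.1, 8.2), a distance of √(0.3² + 1.0²) ≈ 1.0.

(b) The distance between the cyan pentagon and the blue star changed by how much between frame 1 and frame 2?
-0.9

Distance in frame 1: 4.6. Distance in frame 2: 3.7.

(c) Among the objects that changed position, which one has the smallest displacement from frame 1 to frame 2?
the yellow circle

(moved 0.7)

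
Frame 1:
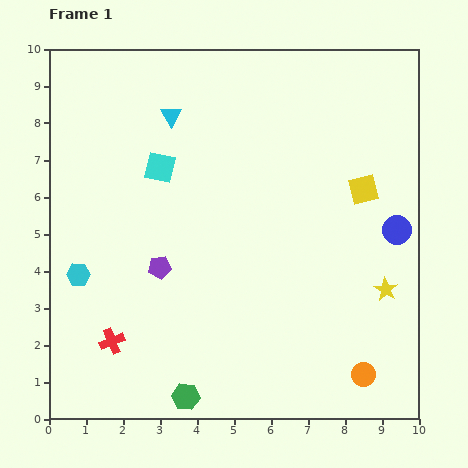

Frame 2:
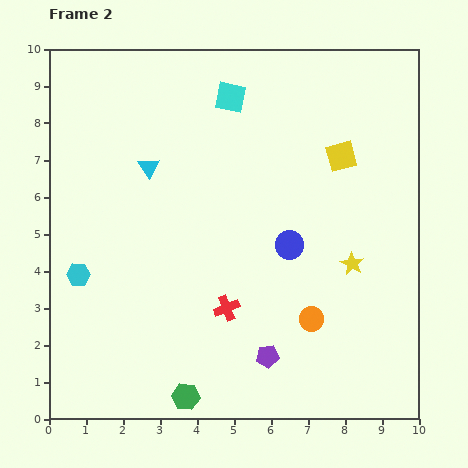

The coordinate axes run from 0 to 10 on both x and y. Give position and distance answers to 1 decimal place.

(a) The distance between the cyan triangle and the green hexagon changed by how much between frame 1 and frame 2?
-1.3

Distance in frame 1: 7.6. Distance in frame 2: 6.3.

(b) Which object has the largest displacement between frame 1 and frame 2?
the purple pentagon

(moved 3.8; next 3.2)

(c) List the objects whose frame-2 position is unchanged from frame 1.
the green hexagon, the cyan hexagon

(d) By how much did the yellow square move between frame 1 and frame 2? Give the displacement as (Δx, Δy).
(-0.6, 0.9)

The yellow square was at (8.5, 6.2) in frame 1 and (7.9, 7.1) in frame 2.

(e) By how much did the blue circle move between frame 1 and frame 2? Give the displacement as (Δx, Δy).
(-2.9, -0.4)

The blue circle was at (9.4, 5.1) in frame 1 and (6.5, 4.7) in frame 2.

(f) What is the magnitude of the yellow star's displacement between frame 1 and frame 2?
1.1

The yellow star moved from (9.1, 3.5) to (8.2, 4.2), a distance of √(0.9² + 0.7²) ≈ 1.1.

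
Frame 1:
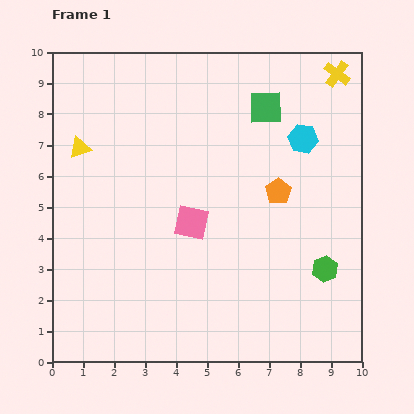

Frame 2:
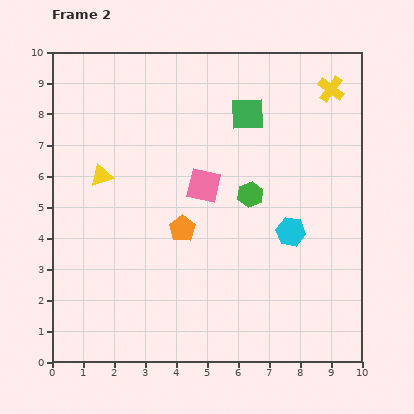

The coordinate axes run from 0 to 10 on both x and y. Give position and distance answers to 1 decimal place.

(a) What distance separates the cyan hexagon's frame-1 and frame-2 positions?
3.0

The cyan hexagon moved from (8.1, 7.2) to (7.7, 4.2), a distance of √(0.4² + 3.0²) ≈ 3.0.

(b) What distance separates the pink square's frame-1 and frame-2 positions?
1.3

The pink square moved from (4.5, 4.5) to (4.9, 5.7), a distance of √(0.4² + 1.2²) ≈ 1.3.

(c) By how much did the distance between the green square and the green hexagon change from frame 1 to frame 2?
-2.9

Distance in frame 1: 5.5. Distance in frame 2: 2.6.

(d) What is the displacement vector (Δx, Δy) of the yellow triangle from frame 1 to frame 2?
(0.7, -0.9)

The yellow triangle was at (0.9, 6.9) in frame 1 and (1.6, 6.0) in frame 2.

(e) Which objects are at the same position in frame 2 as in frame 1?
none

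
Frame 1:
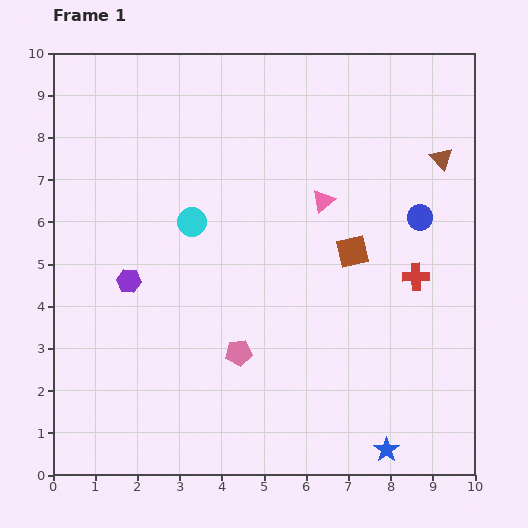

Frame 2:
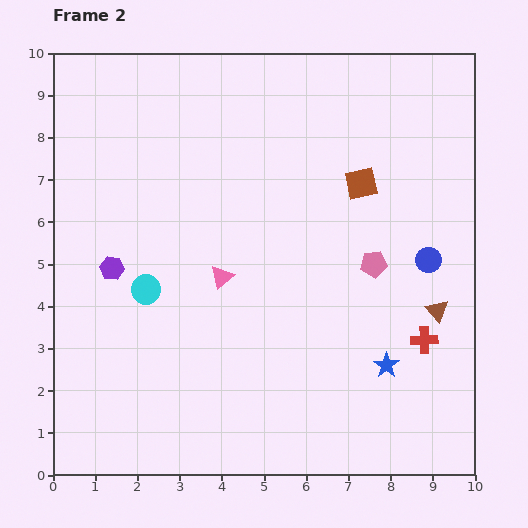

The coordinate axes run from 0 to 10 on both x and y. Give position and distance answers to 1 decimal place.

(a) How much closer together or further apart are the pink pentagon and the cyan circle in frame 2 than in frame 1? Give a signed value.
+2.1

Distance in frame 1: 3.3. Distance in frame 2: 5.4.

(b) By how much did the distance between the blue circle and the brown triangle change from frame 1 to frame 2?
-0.3

Distance in frame 1: 1.5. Distance in frame 2: 1.2.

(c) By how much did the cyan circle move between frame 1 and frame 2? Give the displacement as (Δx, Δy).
(-1.1, -1.6)

The cyan circle was at (3.3, 6.0) in frame 1 and (2.2, 4.4) in frame 2.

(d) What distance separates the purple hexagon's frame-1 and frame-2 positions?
0.5

The purple hexagon moved from (1.8, 4.6) to (1.4, 4.9), a distance of √(0.4² + 0.3²) ≈ 0.5.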